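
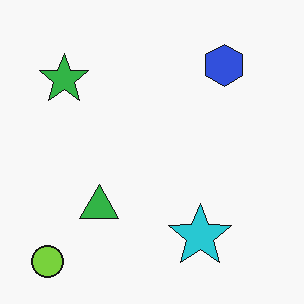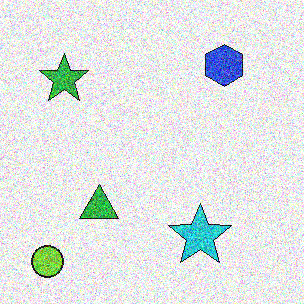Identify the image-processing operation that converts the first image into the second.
This is the original image degraded with a thick layer of grain.

Random speckle covers the whole image, including the flat background.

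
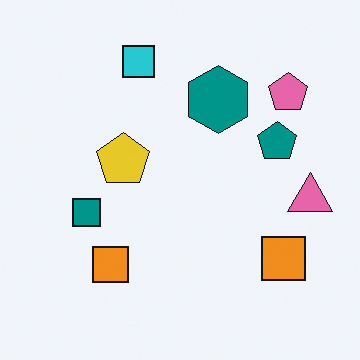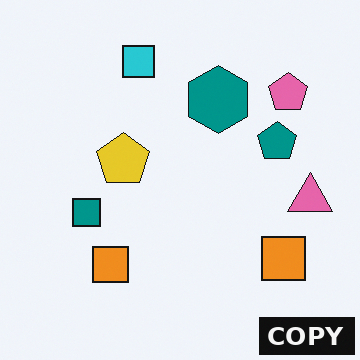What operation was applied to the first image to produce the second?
This is the original image watermarked with the text "COPY" in the lower-right corner.

A dark label reading "COPY" appears in the lower-right corner.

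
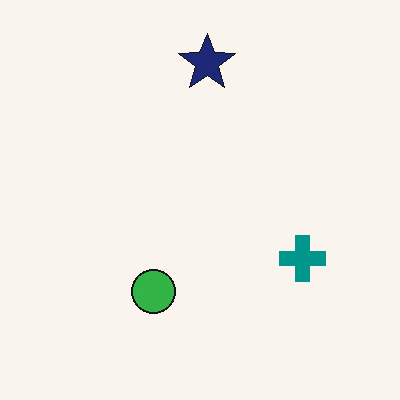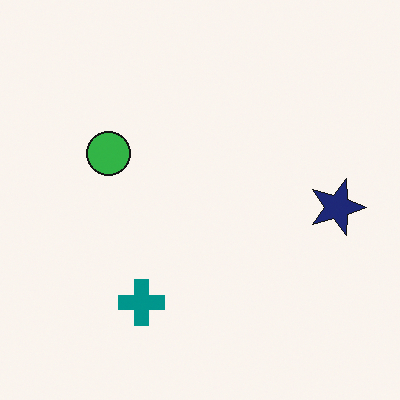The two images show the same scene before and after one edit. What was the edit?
It was rotated 90° clockwise.

The navy star sits in the top of the first image and the right of the second — consistent with a whole-image 90° clockwise rotation.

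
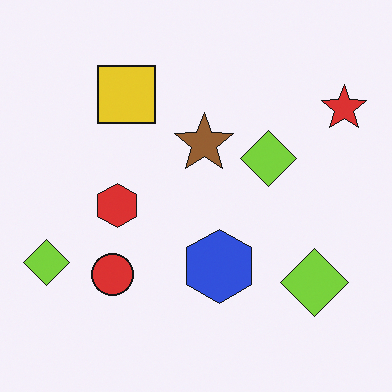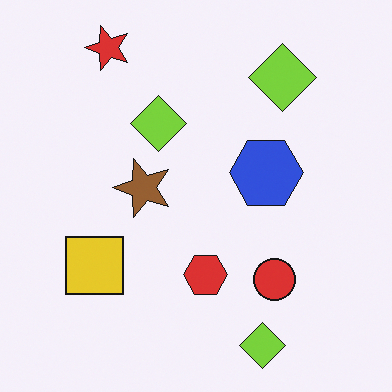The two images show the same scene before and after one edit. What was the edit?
The second image is the first rotated 90° counter-clockwise.

The red star sits in the top-right of the first image and the top-left of the second — consistent with a whole-image 90° counter-clockwise rotation.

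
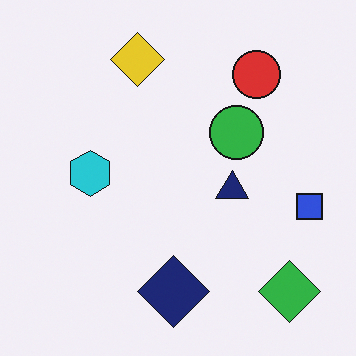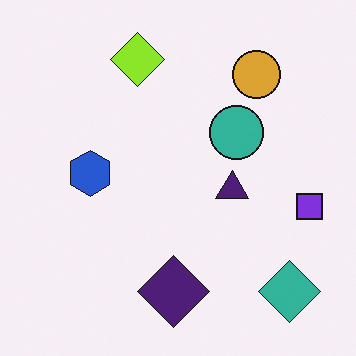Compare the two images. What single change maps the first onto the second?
It was hue-shifted slightly.

Every shape's color has rotated by the same amount around the hue wheel — a uniform hue shift.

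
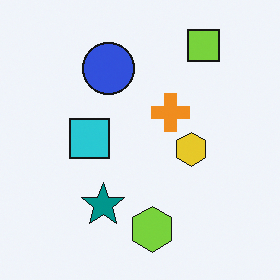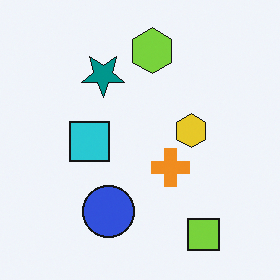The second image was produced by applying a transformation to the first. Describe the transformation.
The second image is the first flipped vertically (top ↔ bottom).

The lime square is in the top-right of the first image and the bottom-right of the second — shapes on opposite sides of the horizontal midline have swapped in a mirror flip.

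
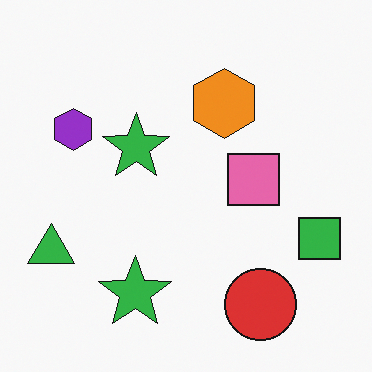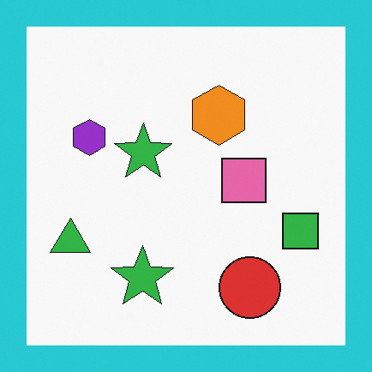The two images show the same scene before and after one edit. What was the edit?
This is the original image framed with a cyan border.

A solid cyan frame runs around the edge of the second image, with the content slightly shrunk inside it.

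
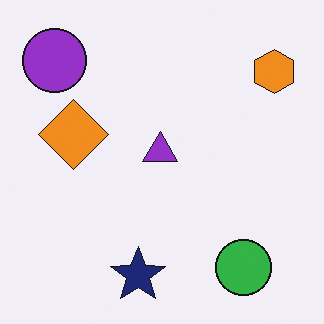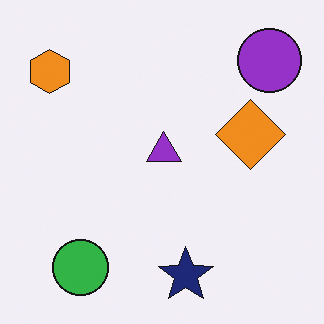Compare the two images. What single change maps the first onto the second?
It was flipped horizontally (left ↔ right).

The orange hexagon is in the top-right of the first image and the top-left of the second — shapes on opposite sides of the vertical midline have swapped in a mirror flip.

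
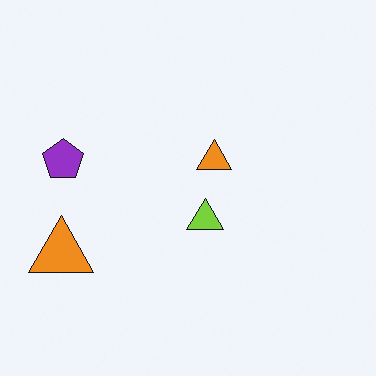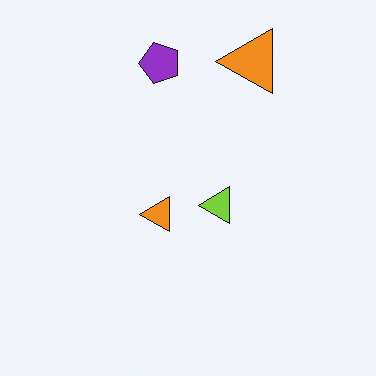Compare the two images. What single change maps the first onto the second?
This is the original image transposed (reflected across the top-left ↔ bottom-right diagonal).

Shapes have swapped their row and column positions — what was in the top-right is now in the bottom-left — a diagonal reflection.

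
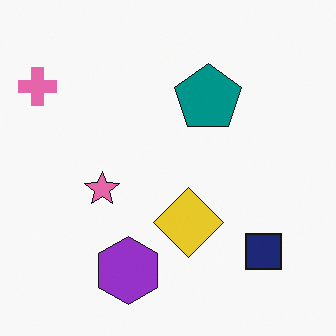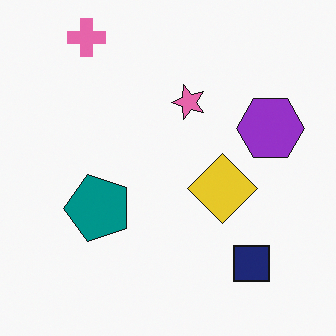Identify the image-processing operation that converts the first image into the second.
Transposed (reflected across the top-left ↔ bottom-right diagonal).

Shapes have swapped their row and column positions — what was in the top-right is now in the bottom-left — a diagonal reflection.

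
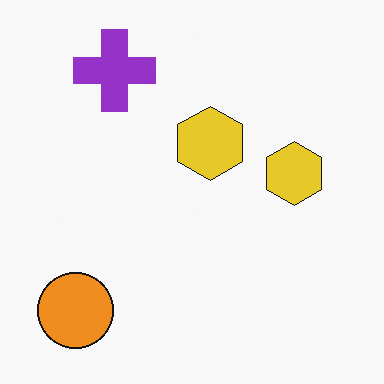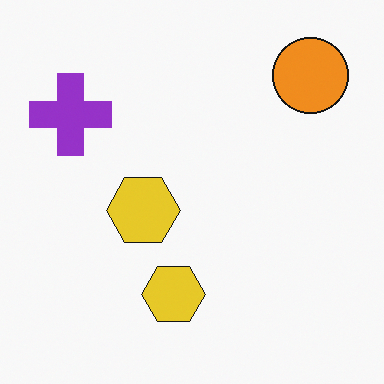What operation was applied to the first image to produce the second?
The transformation is: transposed (reflected across the top-left ↔ bottom-right diagonal).

Shapes have swapped their row and column positions — what was in the top-right is now in the bottom-left — a diagonal reflection.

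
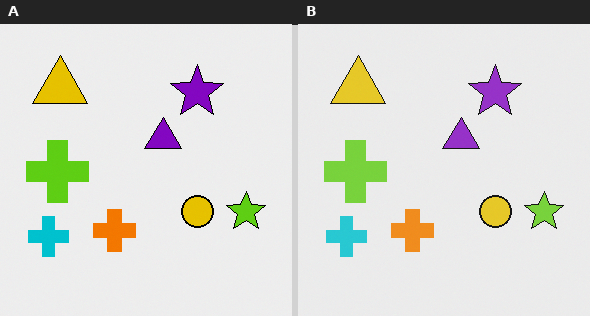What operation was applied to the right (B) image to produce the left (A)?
The transformation is: given slightly increased contrast.

Tones are pushed away from mid-grey across the whole image — a global contrast change.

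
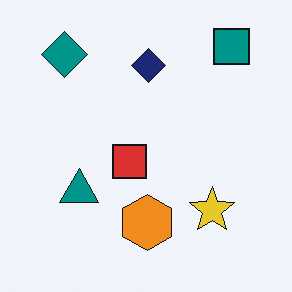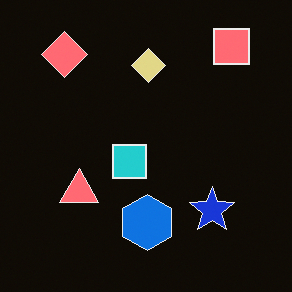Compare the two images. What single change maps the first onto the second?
This is the original image color-inverted (negative).

The light background has become dark and every shape's color is its complement — a photographic negative.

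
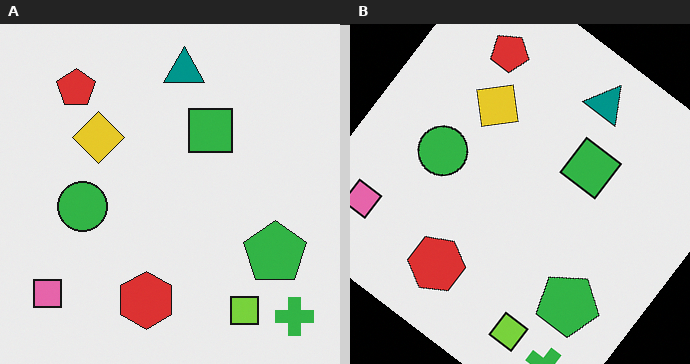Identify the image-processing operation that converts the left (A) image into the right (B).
Rotated clockwise by a large amount — several tens of degrees.

Every shape is tilted by the same angle and the image corners show triangular fill wedges — a whole-image rotation by a non-right angle.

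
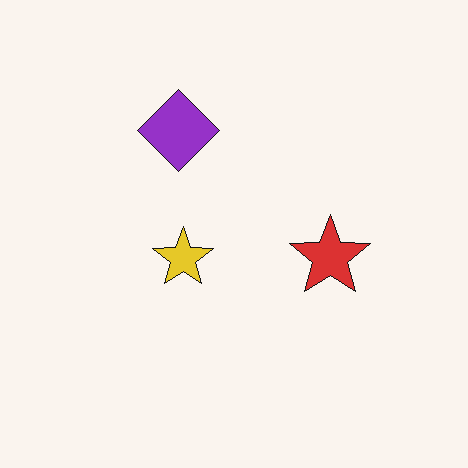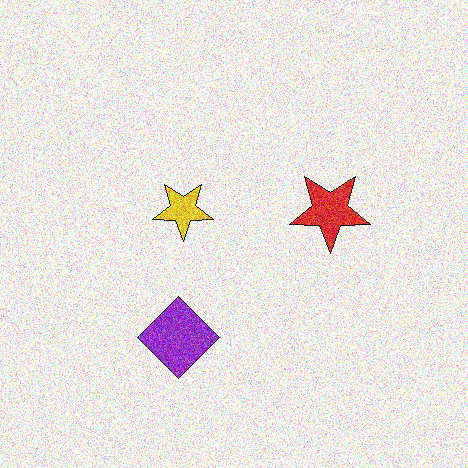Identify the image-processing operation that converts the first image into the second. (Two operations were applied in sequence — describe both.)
The second image is the first degraded with a thick layer of grain, then flipped vertically (top ↔ bottom).

Random speckle covers the whole image, including the flat background. The purple diamond is in the top of the first image and the bottom of the second — shapes on opposite sides of the horizontal midline have swapped in a mirror flip.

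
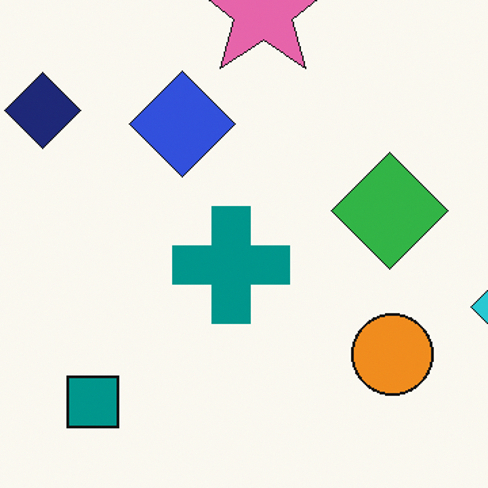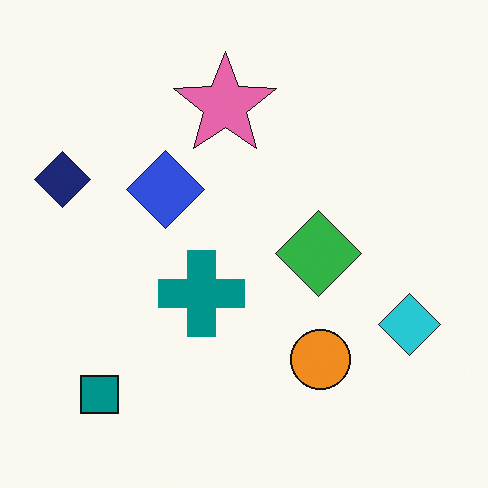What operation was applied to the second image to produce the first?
The first image is the second cropped slightly and scaled back up.

The visible shapes are larger and the field of view is narrower; shapes near the original edges may be partly or wholly outside the frame — a crop-and-rescale.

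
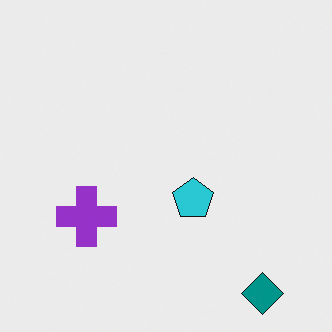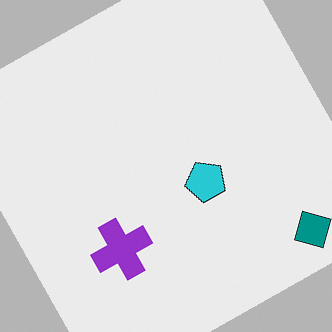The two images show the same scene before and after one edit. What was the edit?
The second image is the first rotated counter-clockwise by a clearly visible amount.

Every shape is tilted by the same angle and the image corners show triangular fill wedges — a whole-image rotation by a non-right angle.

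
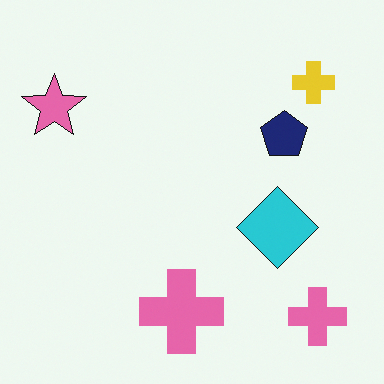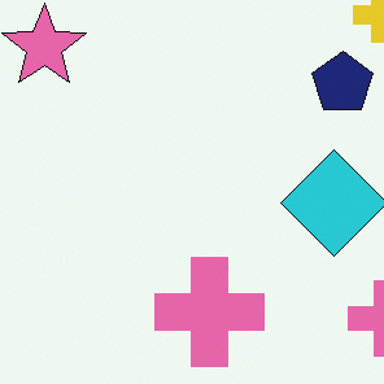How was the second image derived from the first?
Cropped slightly and scaled back up.

The visible shapes are larger and the field of view is narrower; shapes near the original edges may be partly or wholly outside the frame — a crop-and-rescale.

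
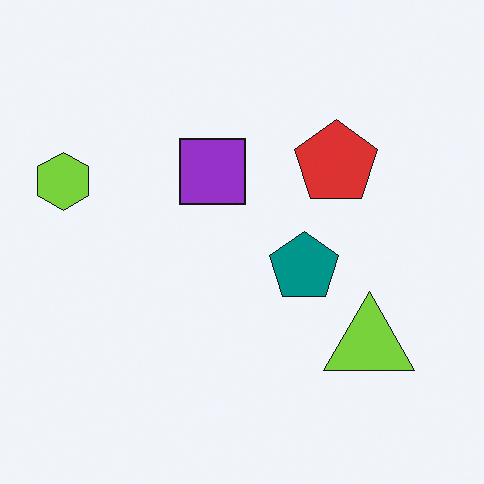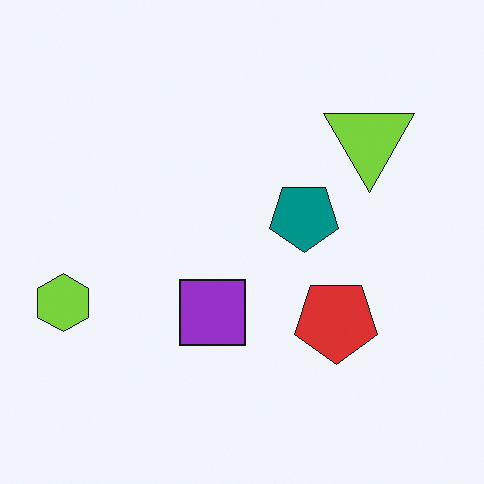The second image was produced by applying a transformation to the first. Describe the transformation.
Flipped vertically (top ↔ bottom).

The lime triangle is in the bottom-right of the first image and the top-right of the second — shapes on opposite sides of the horizontal midline have swapped in a mirror flip.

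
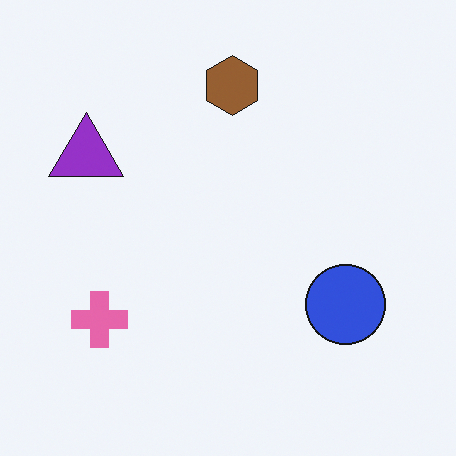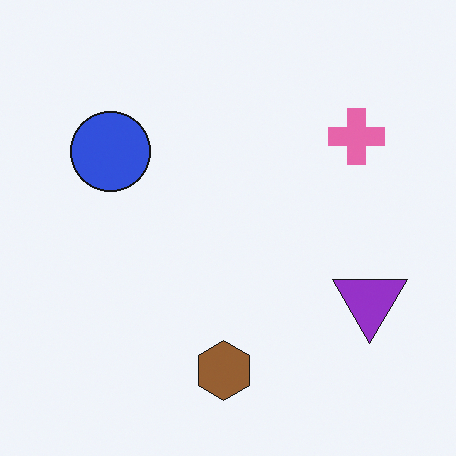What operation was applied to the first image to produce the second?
The image was rotated 180°.

The purple triangle sits in the left of the first image and the right of the second — consistent with a whole-image 180° rotation.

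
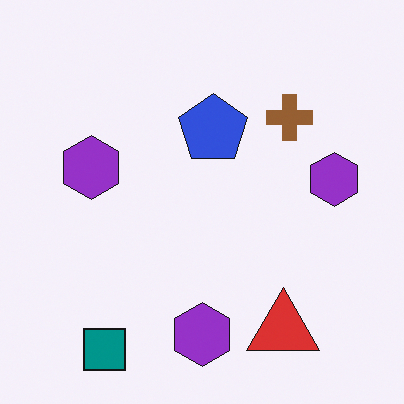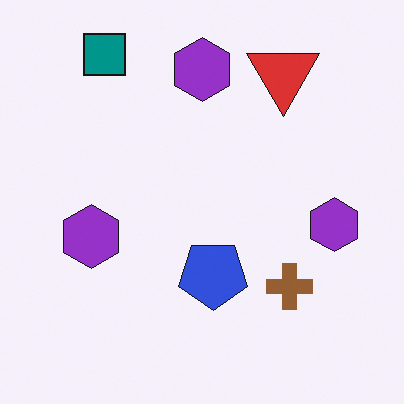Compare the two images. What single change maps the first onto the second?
It was flipped vertically (top ↔ bottom).

The teal square is in the bottom-left of the first image and the top-left of the second — shapes on opposite sides of the horizontal midline have swapped in a mirror flip.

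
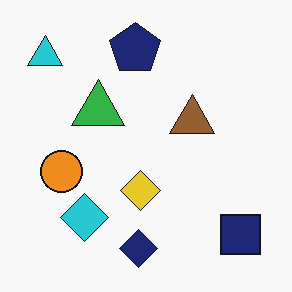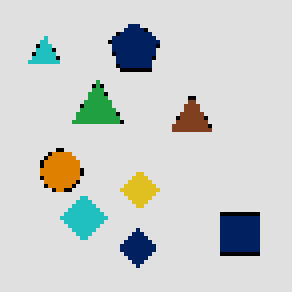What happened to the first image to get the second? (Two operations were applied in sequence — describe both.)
The second image is the first mildly pixelated, then posterized to a reduced palette.

Shapes are reduced to large square blocks; fine edges and outlines are lost — a downscale-then-upscale (mosaic) effect. Each flat color has snapped to a coarser quantized level — most visibly, the near-white background has dropped to a flat grey.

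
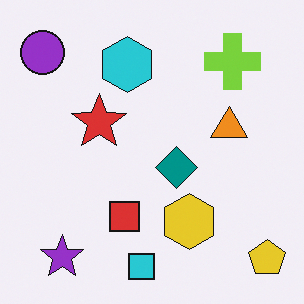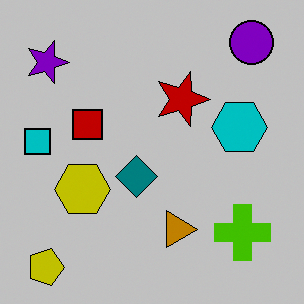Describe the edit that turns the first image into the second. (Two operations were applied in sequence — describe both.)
This is the original image heavily posterized to just a handful of flat colors, then rotated 90° clockwise.

Each flat color has snapped to a coarser quantized level — most visibly, the near-white background has dropped to a flat grey. The yellow pentagon sits in the bottom-right of the first image and the bottom-left of the second — consistent with a whole-image 90° clockwise rotation.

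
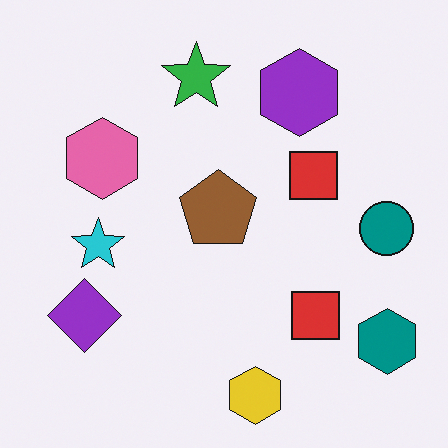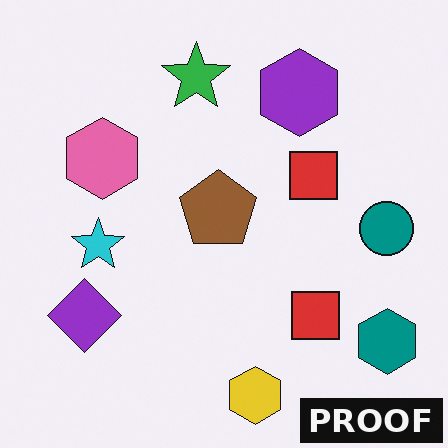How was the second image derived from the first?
The second image is the first watermarked with the text "PROOF" in the lower-right corner.

A dark label reading "PROOF" appears in the lower-right corner.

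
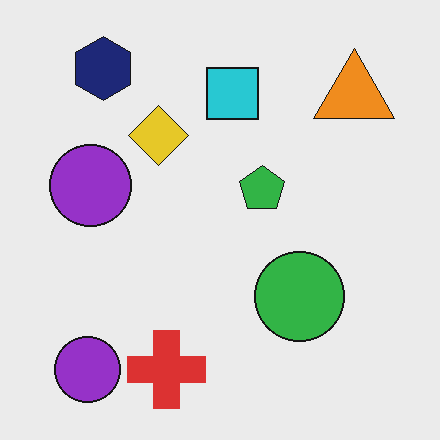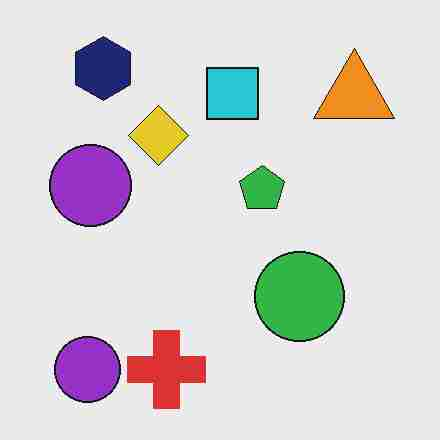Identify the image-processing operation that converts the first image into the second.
The transformation is: degraded with heavy JPEG compression.

Blocky 8×8 compression artifacts appear around shape edges and the flat background shows ringing — characteristic JPEG degradation.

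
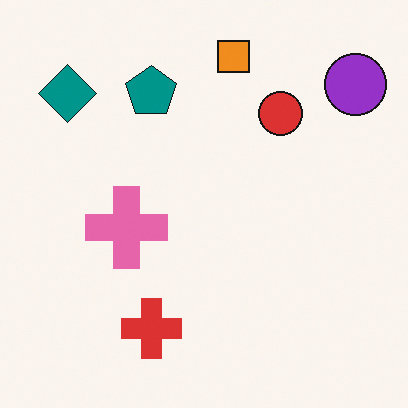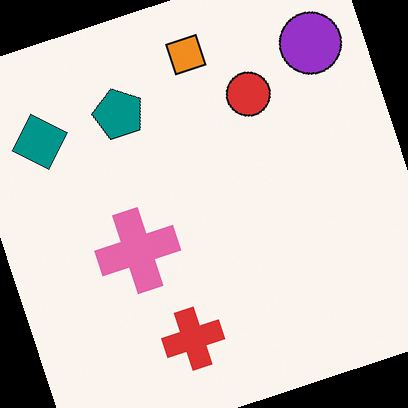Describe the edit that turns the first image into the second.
Rotated counter-clockwise by a moderate amount.

Every shape is tilted by the same angle and the image corners show triangular fill wedges — a whole-image rotation by a non-right angle.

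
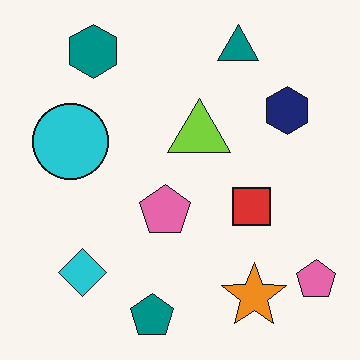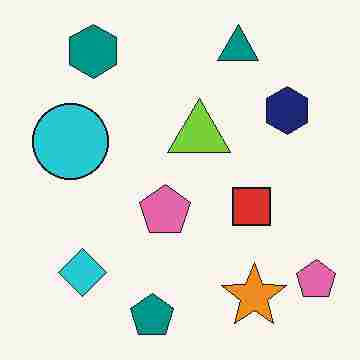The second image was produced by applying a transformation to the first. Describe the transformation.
The transformation is: degraded with heavy JPEG compression.

Blocky 8×8 compression artifacts appear around shape edges and the flat background shows ringing — characteristic JPEG degradation.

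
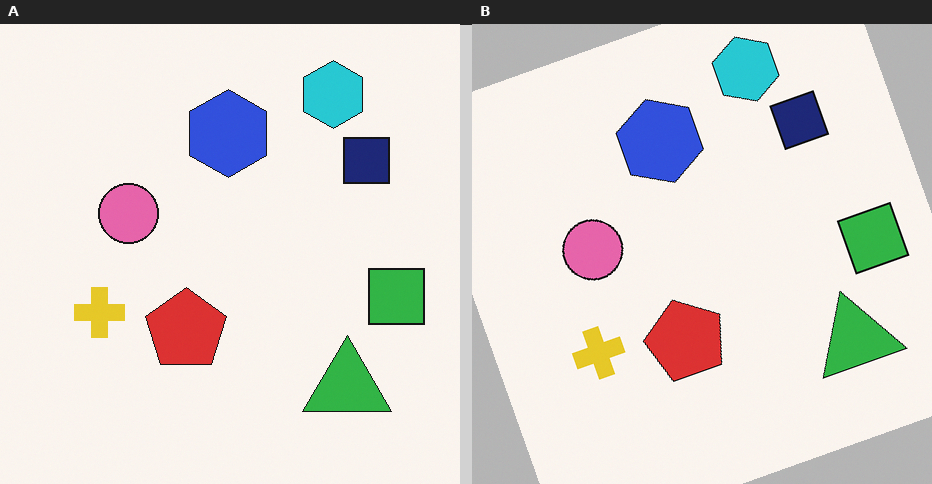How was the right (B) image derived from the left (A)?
It was rotated counter-clockwise by a clearly visible amount.

Every shape is tilted by the same angle and the image corners show triangular fill wedges — a whole-image rotation by a non-right angle.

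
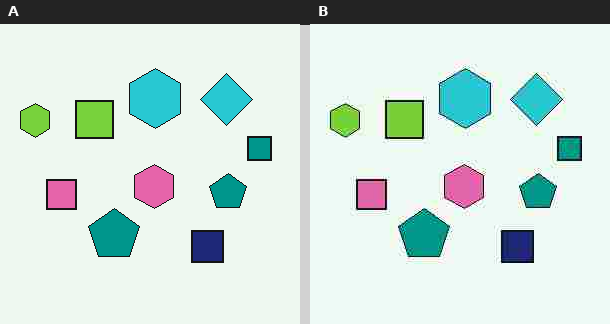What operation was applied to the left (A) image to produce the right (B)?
It was degraded with heavy JPEG compression.

Blocky 8×8 compression artifacts appear around shape edges and the flat background shows ringing — characteristic JPEG degradation.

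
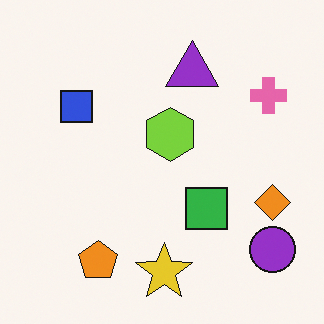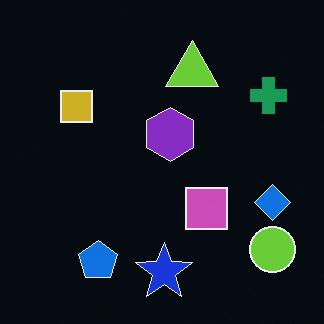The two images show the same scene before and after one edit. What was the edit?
The transformation is: color-inverted (negative).

The light background has become dark and every shape's color is its complement — a photographic negative.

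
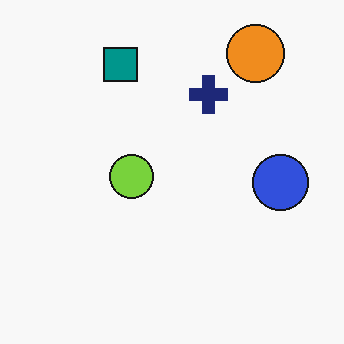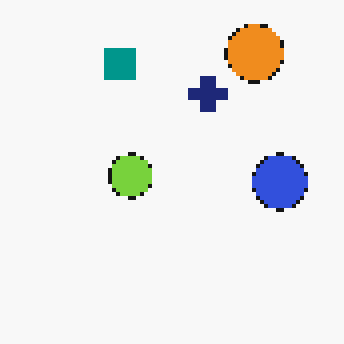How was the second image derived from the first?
The transformation is: mildly pixelated.

Shapes are reduced to large square blocks; fine edges and outlines are lost — a downscale-then-upscale (mosaic) effect.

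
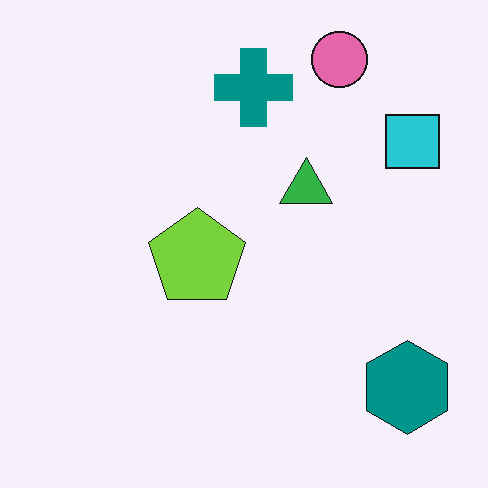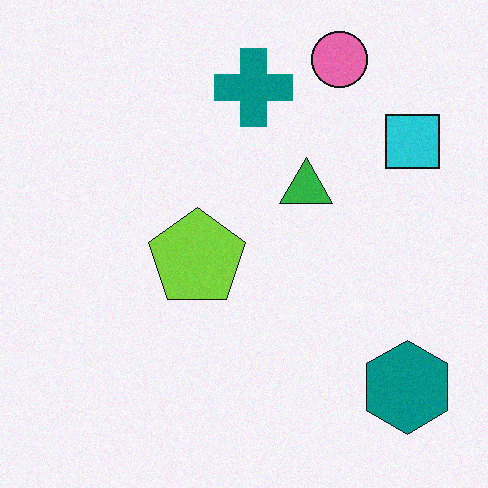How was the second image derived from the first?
The transformation is: degraded with light additive noise.

Random speckle covers the whole image, including the flat background.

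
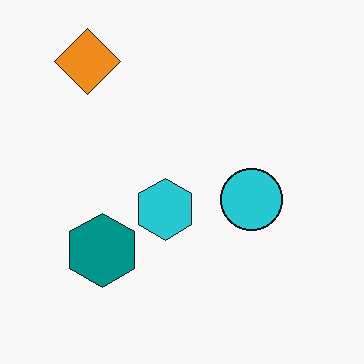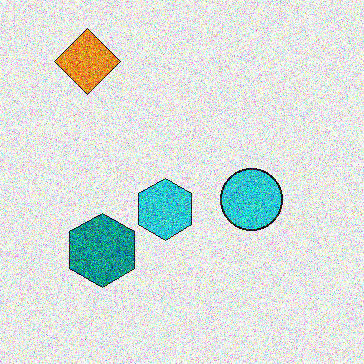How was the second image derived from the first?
This is the original image degraded with heavy additive noise.

Random speckle covers the whole image, including the flat background.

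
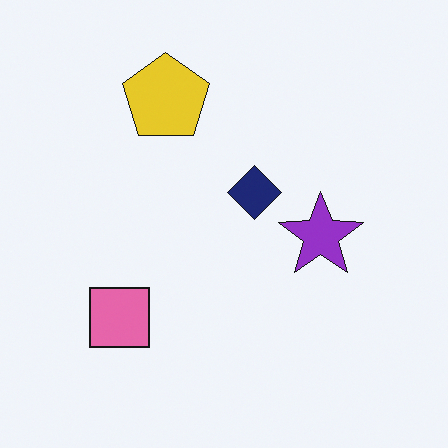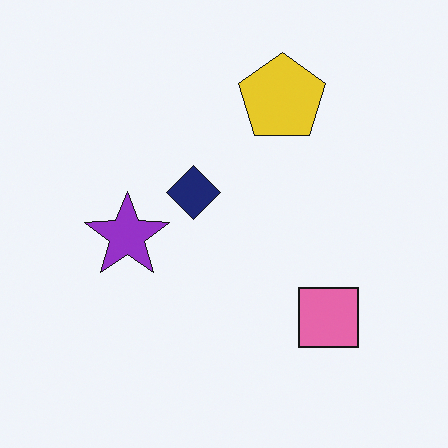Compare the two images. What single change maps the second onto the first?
Flipped horizontally (left ↔ right).

The pink square is in the bottom-right of the second image and the bottom-left of the first — shapes on opposite sides of the vertical midline have swapped in a mirror flip.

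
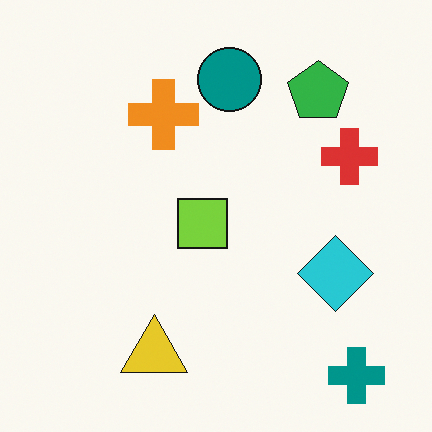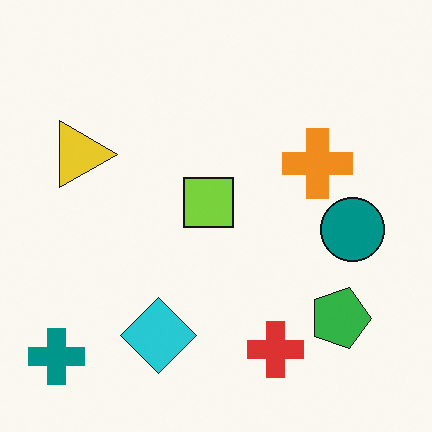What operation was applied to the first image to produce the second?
The second image is the first rotated 90° clockwise.

The teal cross sits in the bottom-right of the first image and the bottom-left of the second — consistent with a whole-image 90° clockwise rotation.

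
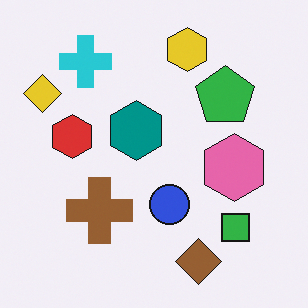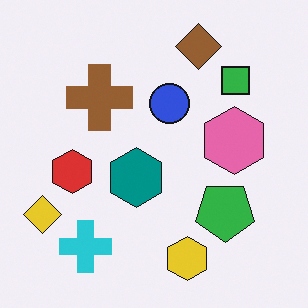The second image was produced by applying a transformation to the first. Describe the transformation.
The second image is the first flipped vertically (top ↔ bottom).

The brown diamond is in the bottom of the first image and the top of the second — shapes on opposite sides of the horizontal midline have swapped in a mirror flip.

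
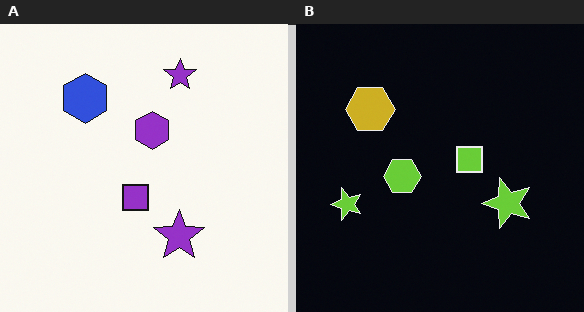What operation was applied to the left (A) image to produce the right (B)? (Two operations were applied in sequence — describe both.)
This is the original image transposed (reflected across the top-left ↔ bottom-right diagonal), then color-inverted (negative).

Shapes have swapped their row and column positions — what was in the top-right is now in the bottom-left — a diagonal reflection. The light background has become dark and every shape's color is its complement — a photographic negative.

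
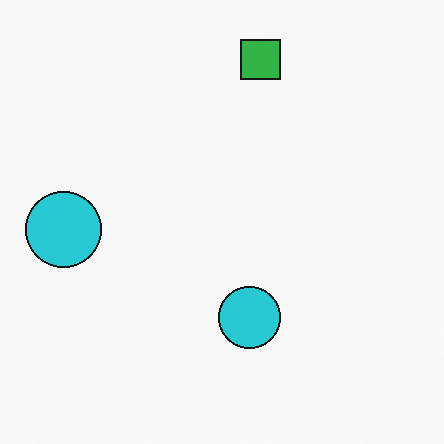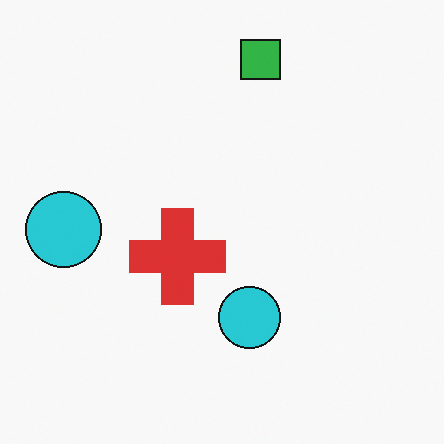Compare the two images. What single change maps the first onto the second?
This is the original image overlaid with an additional red cross.

A red cross appears in the second image that is absent from the first.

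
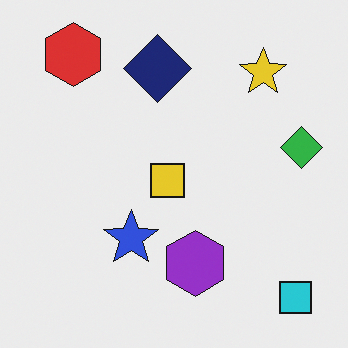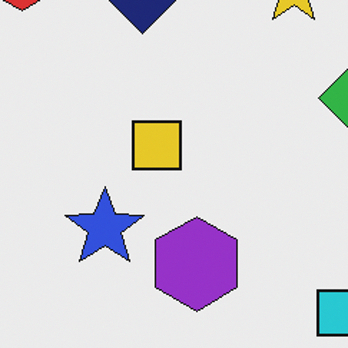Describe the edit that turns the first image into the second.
Cropped to a modestly smaller region and rescaled.

The visible shapes are larger and the field of view is narrower; shapes near the original edges may be partly or wholly outside the frame — a crop-and-rescale.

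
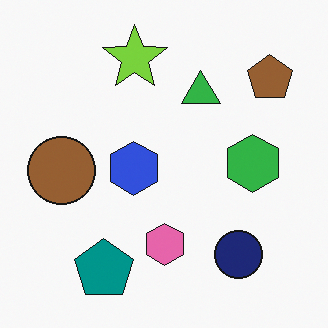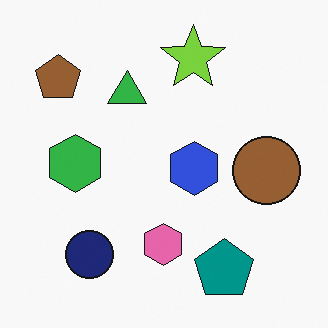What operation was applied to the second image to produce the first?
It was flipped horizontally (left ↔ right).

The brown pentagon is in the top-left of the second image and the top-right of the first — shapes on opposite sides of the vertical midline have swapped in a mirror flip.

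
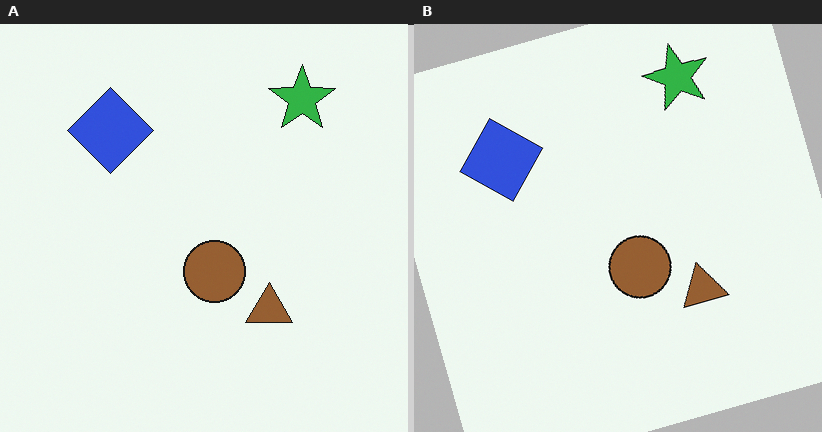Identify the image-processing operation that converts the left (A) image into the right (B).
Rotated counter-clockwise by a clearly visible amount.

Every shape is tilted by the same angle and the image corners show triangular fill wedges — a whole-image rotation by a non-right angle.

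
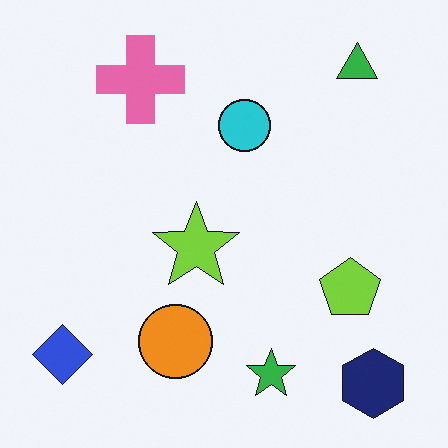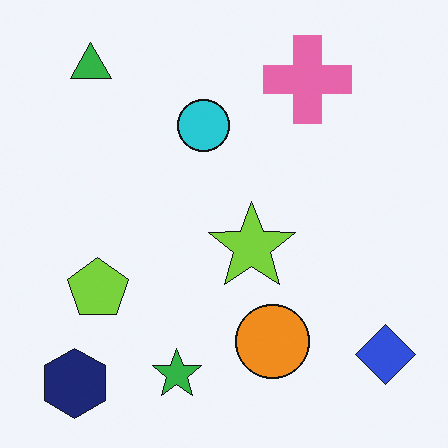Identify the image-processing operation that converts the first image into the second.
The image was flipped horizontally (left ↔ right).

The blue diamond is in the bottom-left of the first image and the bottom-right of the second — shapes on opposite sides of the vertical midline have swapped in a mirror flip.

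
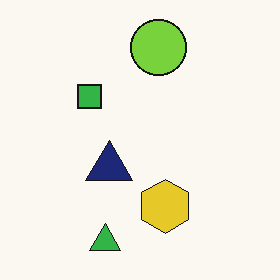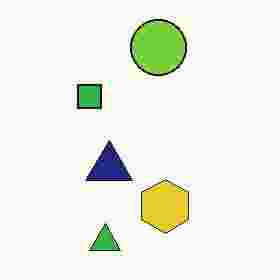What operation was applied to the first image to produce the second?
Heavily JPEG-compressed with obvious blocking artifacts.

Blocky 8×8 compression artifacts appear around shape edges and the flat background shows ringing — characteristic JPEG degradation.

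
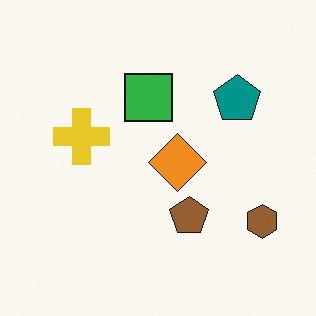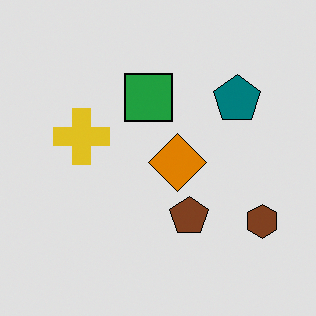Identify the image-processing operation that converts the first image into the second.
This is the original image moderately posterized.

Each flat color has snapped to a coarser quantized level — most visibly, the near-white background has dropped to a flat grey.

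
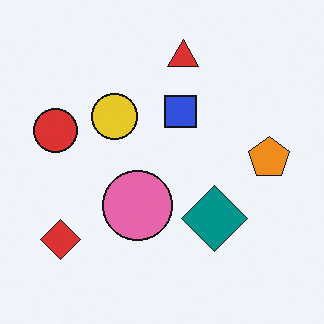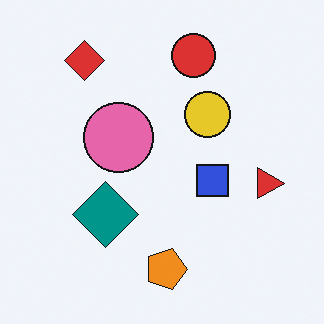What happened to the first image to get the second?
Rotated 90° clockwise.

The red diamond sits in the bottom-left of the first image and the top-left of the second — consistent with a whole-image 90° clockwise rotation.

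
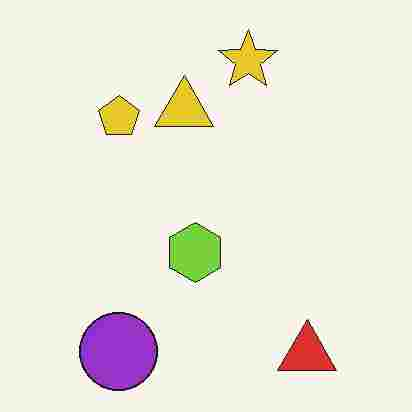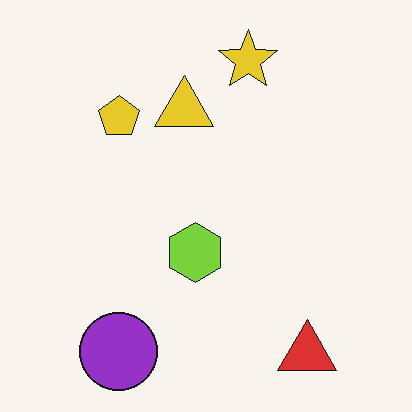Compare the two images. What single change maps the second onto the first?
Degraded with heavy JPEG compression.

Blocky 8×8 compression artifacts appear around shape edges and the flat background shows ringing — characteristic JPEG degradation.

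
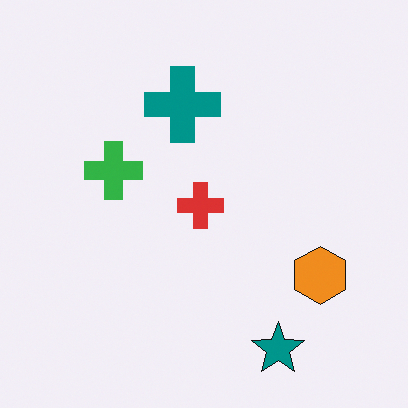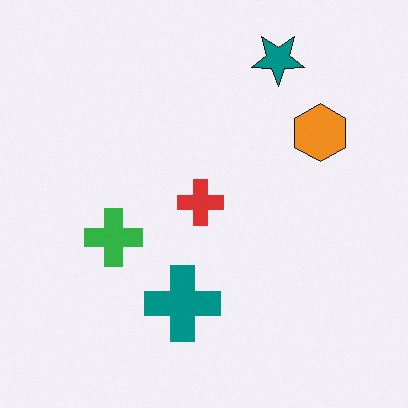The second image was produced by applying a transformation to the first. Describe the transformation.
The transformation is: flipped vertically (top ↔ bottom).

The teal star is in the bottom-right of the first image and the top-right of the second — shapes on opposite sides of the horizontal midline have swapped in a mirror flip.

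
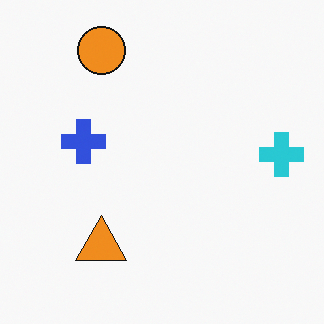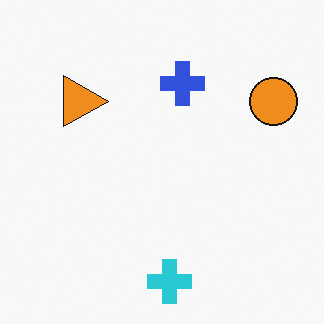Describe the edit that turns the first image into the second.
The second image is the first rotated 90° clockwise.

The orange circle sits in the top-left of the first image and the top-right of the second — consistent with a whole-image 90° clockwise rotation.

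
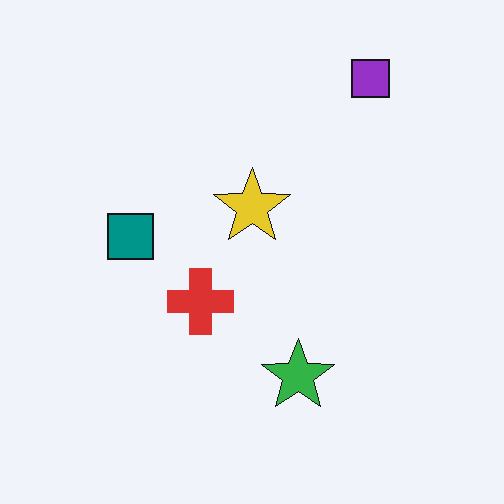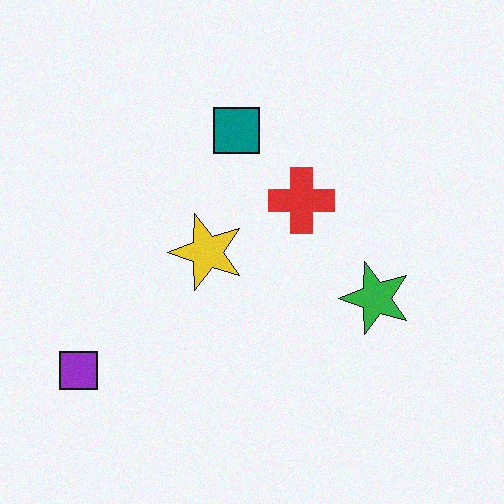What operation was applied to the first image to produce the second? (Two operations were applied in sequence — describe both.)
It was degraded with a light layer of grain, then transposed (reflected across the top-left ↔ bottom-right diagonal).

Random speckle covers the whole image, including the flat background. Shapes have swapped their row and column positions — what was in the top-right is now in the bottom-left — a diagonal reflection.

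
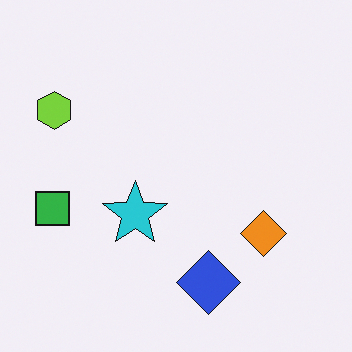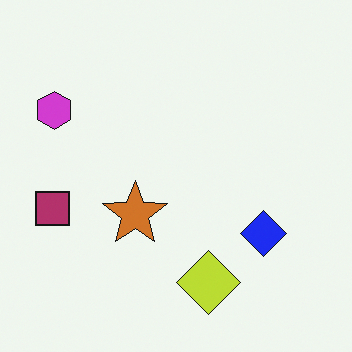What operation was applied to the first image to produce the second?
The transformation is: hue-shifted through roughly half the color wheel.

Every shape's color has rotated by the same amount around the hue wheel — a uniform hue shift.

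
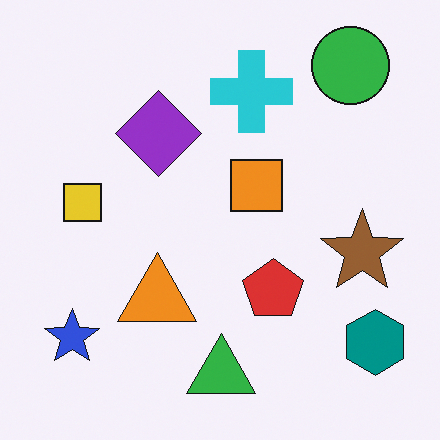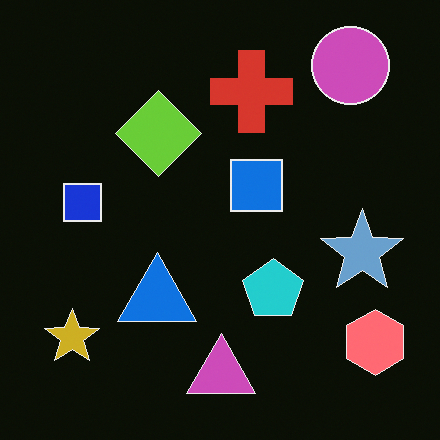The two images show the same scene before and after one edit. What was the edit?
The transformation is: color-inverted (negative).

The light background has become dark and every shape's color is its complement — a photographic negative.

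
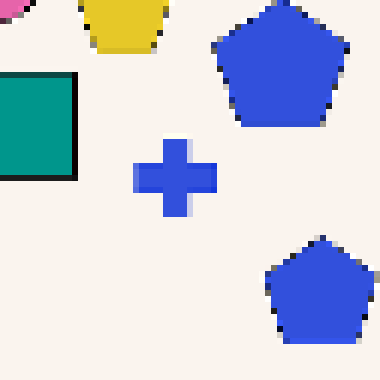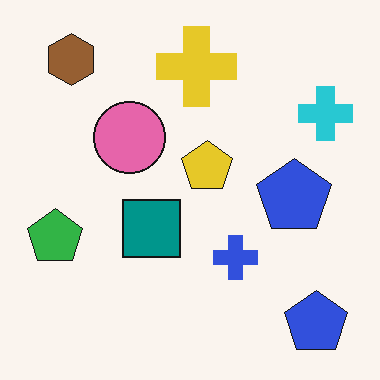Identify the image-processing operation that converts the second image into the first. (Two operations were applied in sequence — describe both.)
This is the original image cropped tightly and scaled back up, then moderately pixelated.

The visible shapes are larger and the field of view is narrower; shapes near the original edges may be partly or wholly outside the frame — a crop-and-rescale. Shapes are reduced to large square blocks; fine edges and outlines are lost — a downscale-then-upscale (mosaic) effect.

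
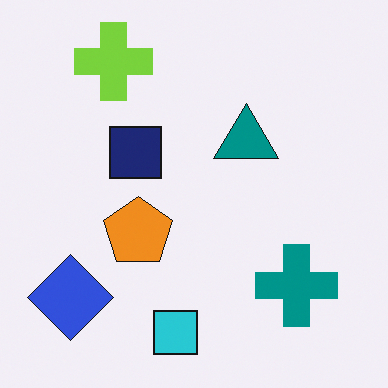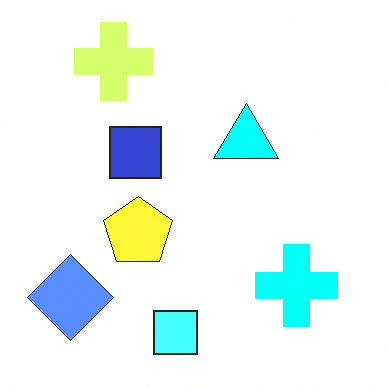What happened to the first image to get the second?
The second image is the first brightened a lot.

Every pixel — background and shapes alike — is uniformly brightened.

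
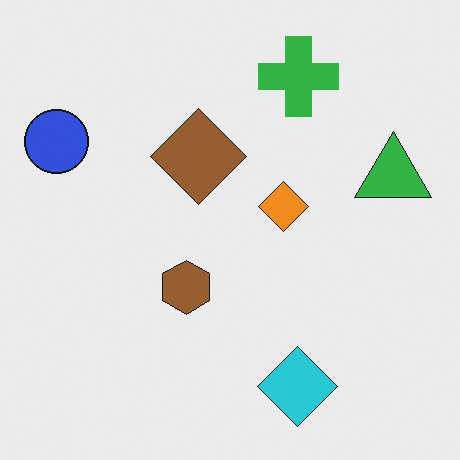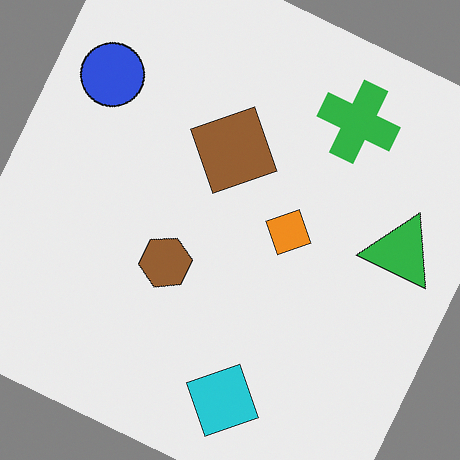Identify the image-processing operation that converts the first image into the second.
The image was rotated clockwise by a moderate amount.

Every shape is tilted by the same angle and the image corners show triangular fill wedges — a whole-image rotation by a non-right angle.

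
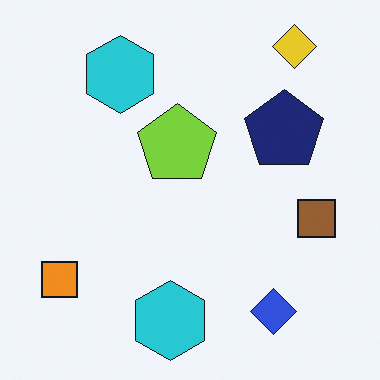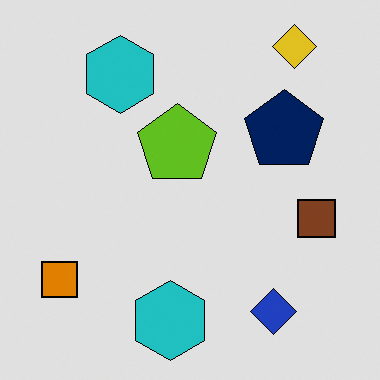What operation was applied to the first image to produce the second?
The image was moderately posterized.

Each flat color has snapped to a coarser quantized level — most visibly, the near-white background has dropped to a flat grey.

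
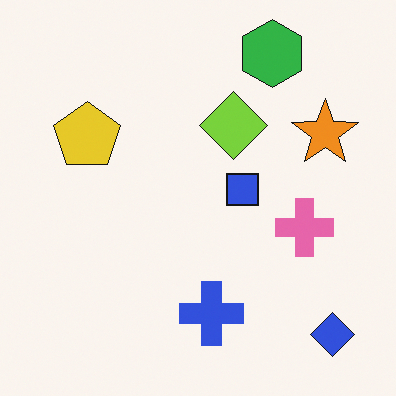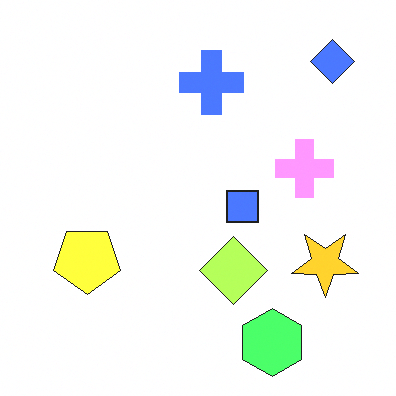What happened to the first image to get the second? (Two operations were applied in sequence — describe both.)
This is the original image flipped vertically (top ↔ bottom), then brightened a lot.

The green hexagon is in the top-right of the first image and the bottom-right of the second — shapes on opposite sides of the horizontal midline have swapped in a mirror flip. Every pixel — background and shapes alike — is uniformly brightened.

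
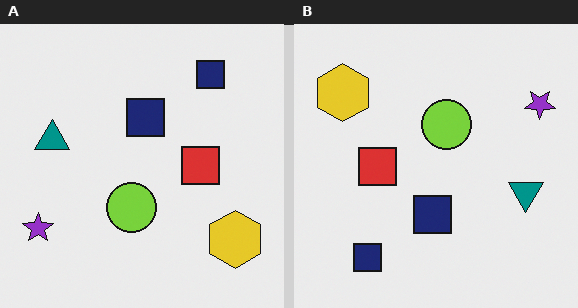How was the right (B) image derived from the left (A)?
The transformation is: rotated 180°.

The purple star sits in the bottom-left of the left (A) image and the top-right of the right (B) — consistent with a whole-image 180° rotation.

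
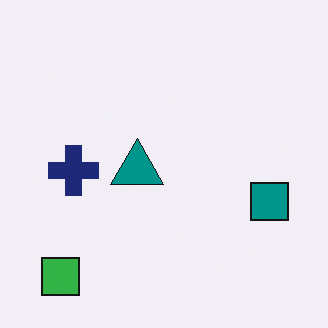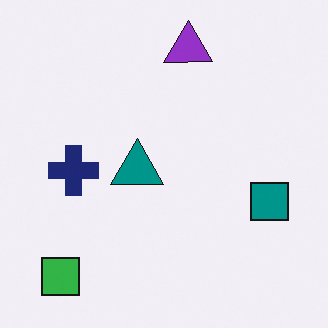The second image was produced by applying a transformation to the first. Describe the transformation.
The second image is the first overlaid with an additional purple triangle.

A purple triangle appears in the second image that is absent from the first.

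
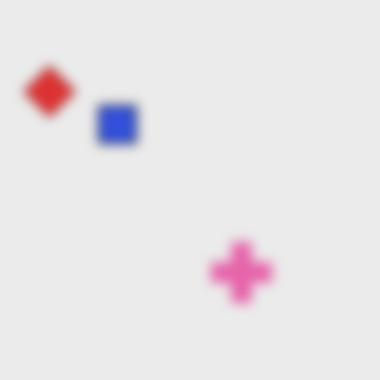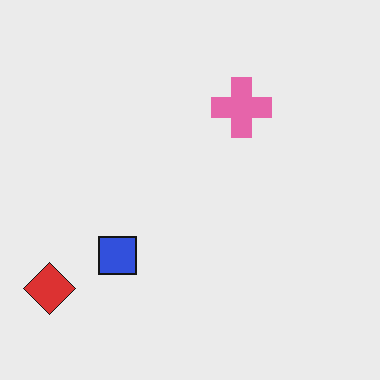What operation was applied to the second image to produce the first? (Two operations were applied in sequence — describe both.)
Flipped vertically (top ↔ bottom), then strongly gaussian-blurred.

The red diamond is in the bottom-left of the second image and the top-left of the first — shapes on opposite sides of the horizontal midline have swapped in a mirror flip. Shape edges and outlines are uniformly softened across the whole image.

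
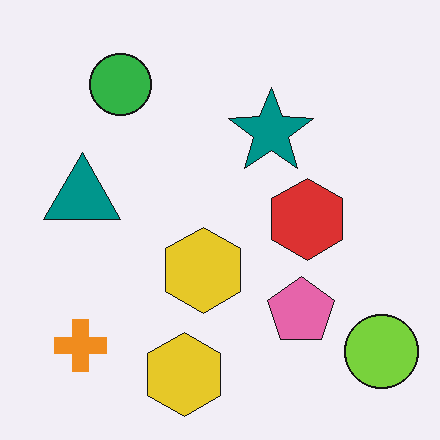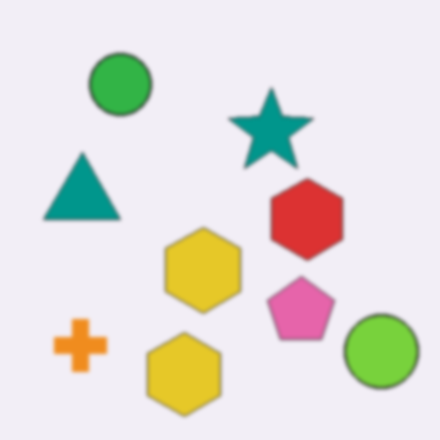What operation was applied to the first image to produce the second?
The image was lightly blurred.

Shape edges and outlines are uniformly softened across the whole image.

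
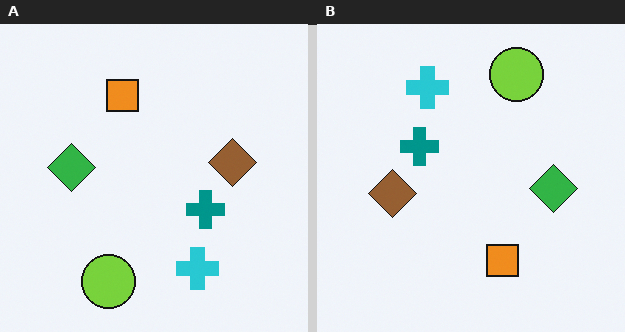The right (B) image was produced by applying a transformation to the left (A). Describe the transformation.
The transformation is: rotated 180°.

The lime circle sits in the bottom of the left (A) image and the top of the right (B) — consistent with a whole-image 180° rotation.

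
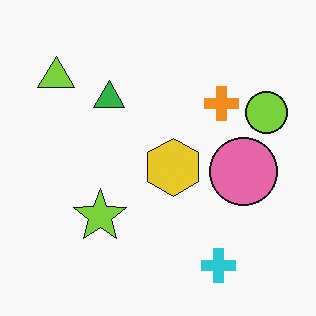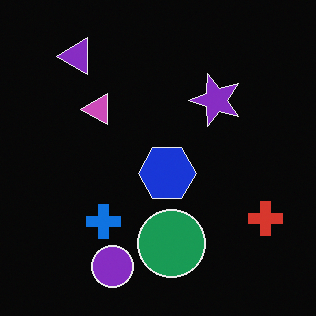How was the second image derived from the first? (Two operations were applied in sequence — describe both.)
The transformation is: color-inverted (negative), then transposed (reflected across the top-left ↔ bottom-right diagonal).

The light background has become dark and every shape's color is its complement — a photographic negative. Shapes have swapped their row and column positions — what was in the top-right is now in the bottom-left — a diagonal reflection.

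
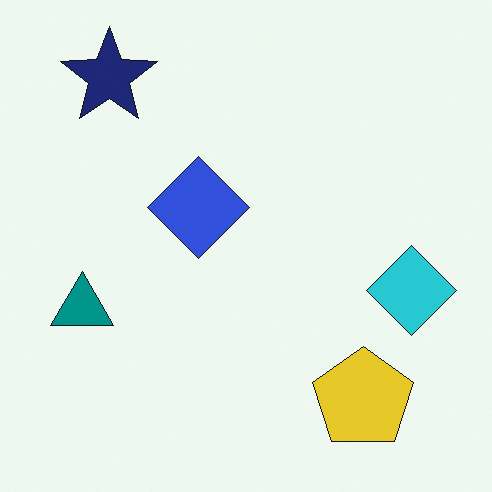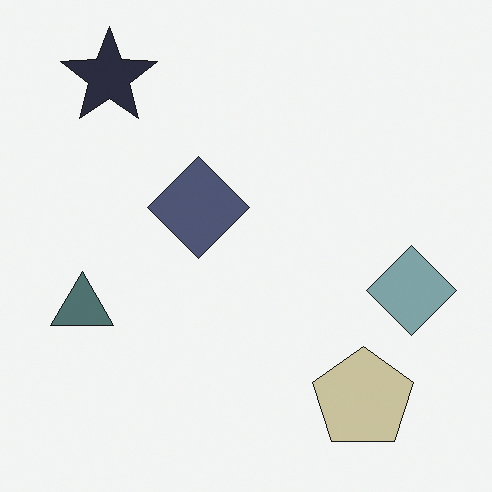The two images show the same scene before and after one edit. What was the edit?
This is the original image heavily desaturated.

All colors are more muted and greyish — a global saturation change.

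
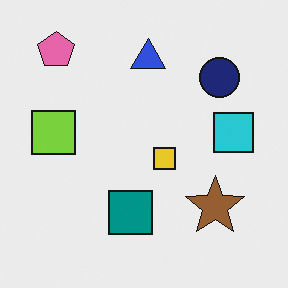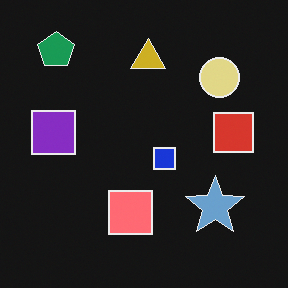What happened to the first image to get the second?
The transformation is: color-inverted (negative).

The light background has become dark and every shape's color is its complement — a photographic negative.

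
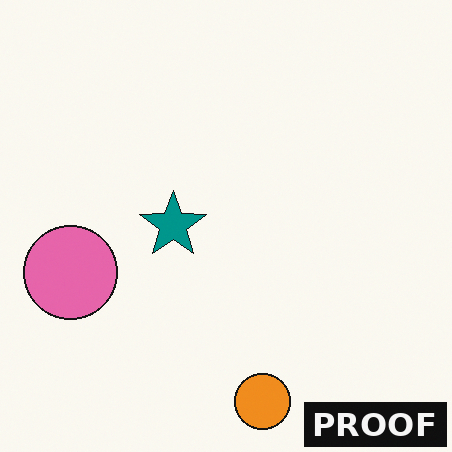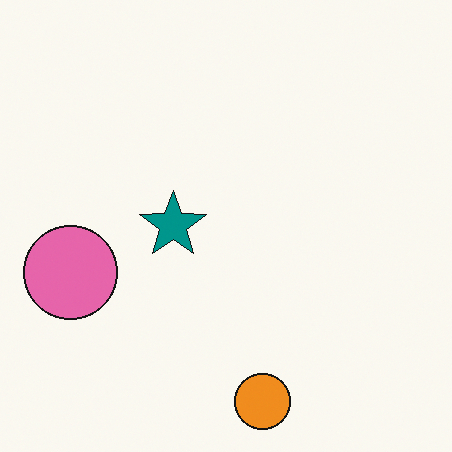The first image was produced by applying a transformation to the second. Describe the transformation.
This is the original image watermarked with the text "PROOF" in the lower-right corner.

A dark label reading "PROOF" appears in the lower-right corner.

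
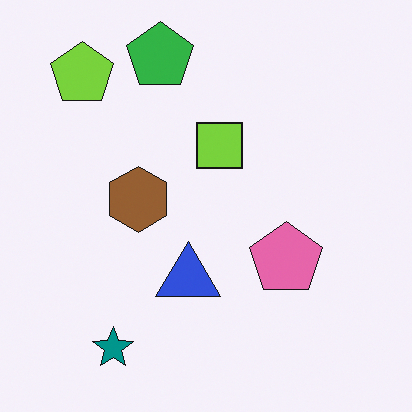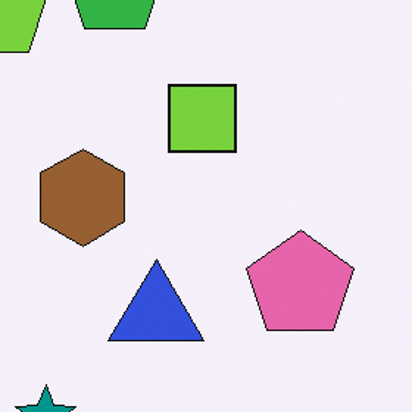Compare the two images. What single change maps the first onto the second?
The image was cropped to a modestly smaller region and rescaled.

The visible shapes are larger and the field of view is narrower; shapes near the original edges may be partly or wholly outside the frame — a crop-and-rescale.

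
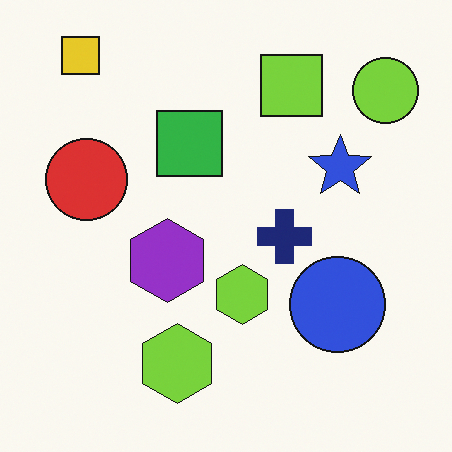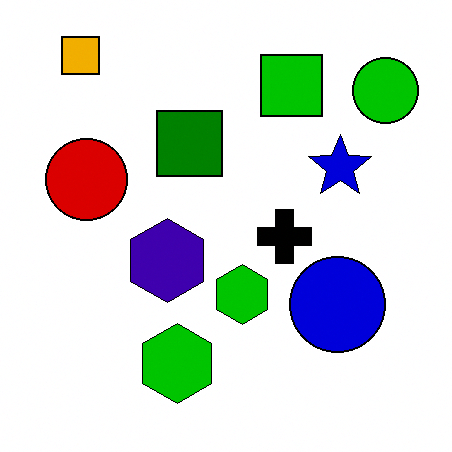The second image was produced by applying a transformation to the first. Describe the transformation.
It was boosted in contrast.

Tones are pushed away from mid-grey across the whole image — a global contrast change.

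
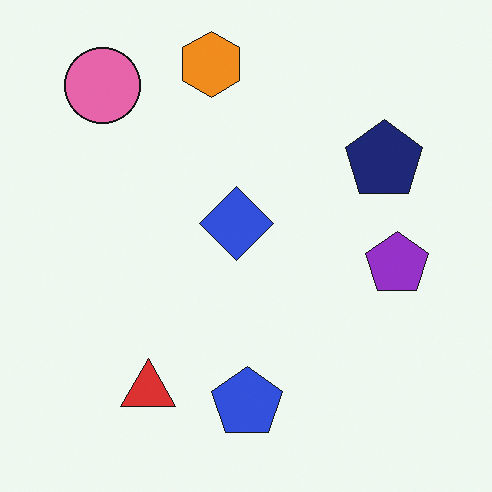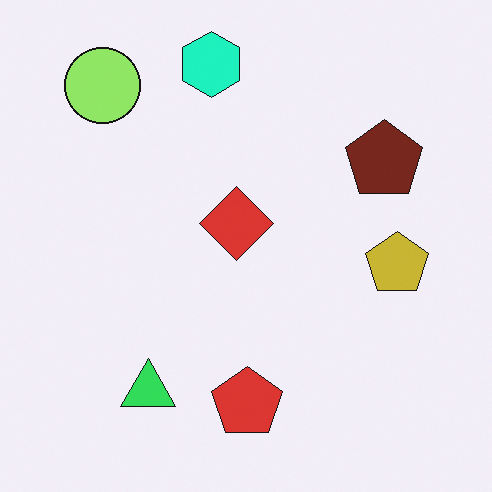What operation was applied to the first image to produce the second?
The image was hue-shifted through roughly a third of the color wheel.

Every shape's color has rotated by the same amount around the hue wheel — a uniform hue shift.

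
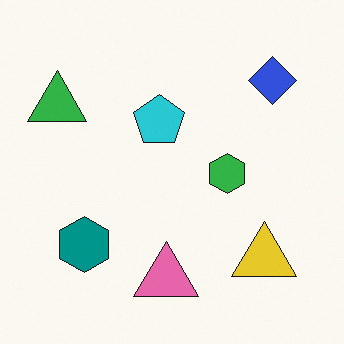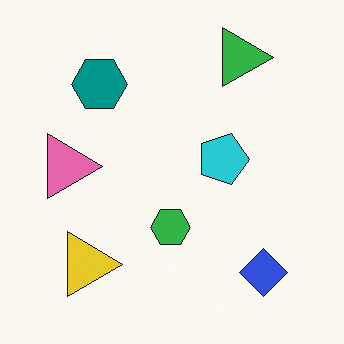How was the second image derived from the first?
The second image is the first rotated 90° clockwise.

The blue diamond sits in the top-right of the first image and the bottom-right of the second — consistent with a whole-image 90° clockwise rotation.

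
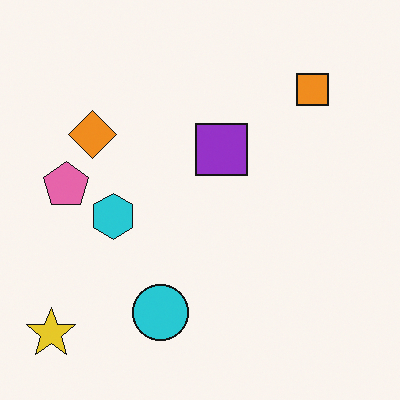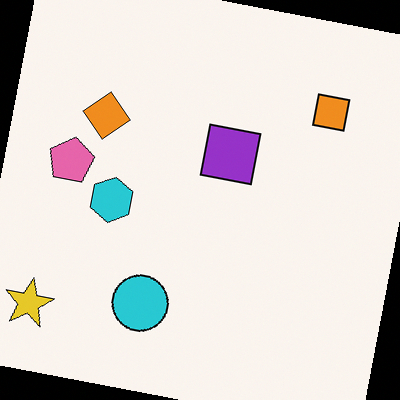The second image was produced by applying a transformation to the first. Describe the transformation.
The transformation is: rotated clockwise by a small amount.

Every shape is tilted by the same angle and the image corners show triangular fill wedges — a whole-image rotation by a non-right angle.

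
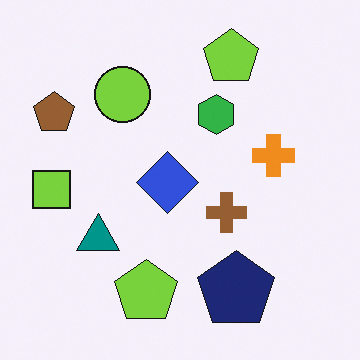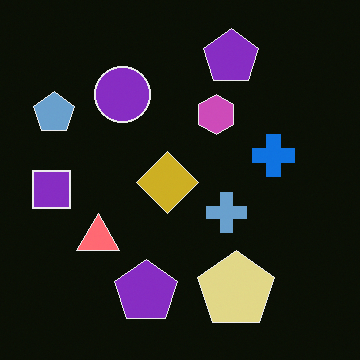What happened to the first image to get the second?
The image was color-inverted (negative).

The light background has become dark and every shape's color is its complement — a photographic negative.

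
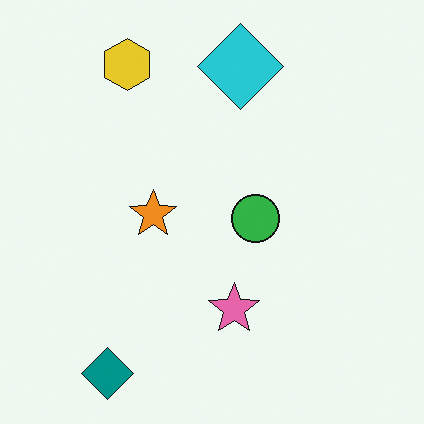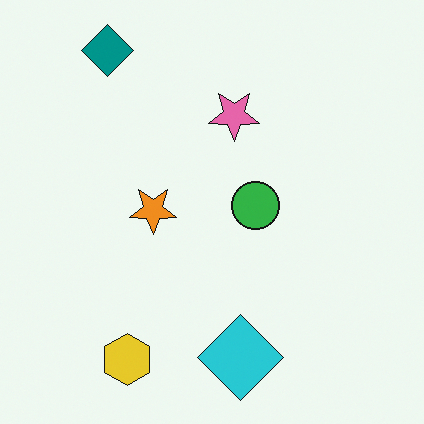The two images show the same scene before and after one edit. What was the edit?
The transformation is: flipped vertically (top ↔ bottom).

The teal diamond is in the bottom-left of the first image and the top-left of the second — shapes on opposite sides of the horizontal midline have swapped in a mirror flip.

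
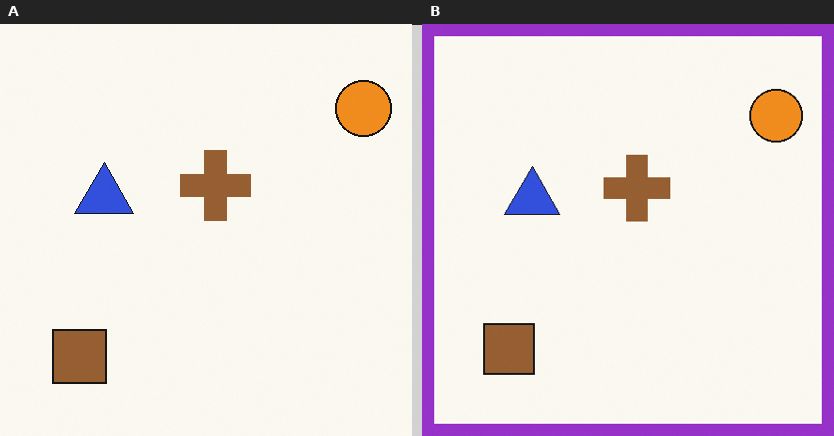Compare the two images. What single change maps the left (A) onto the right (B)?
The right (B) image is the left (A) framed with a purple border.

A solid purple frame runs around the edge of the right (B) image, with the content slightly shrunk inside it.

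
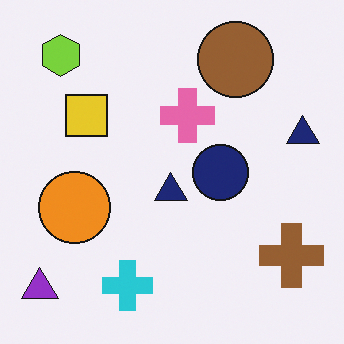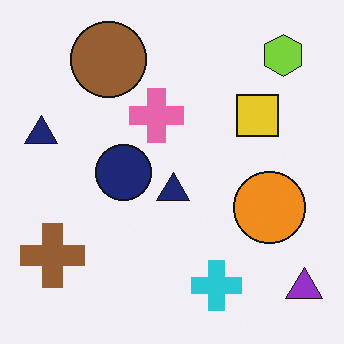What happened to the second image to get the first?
It was flipped horizontally (left ↔ right).

The purple triangle is in the bottom-right of the second image and the bottom-left of the first — shapes on opposite sides of the vertical midline have swapped in a mirror flip.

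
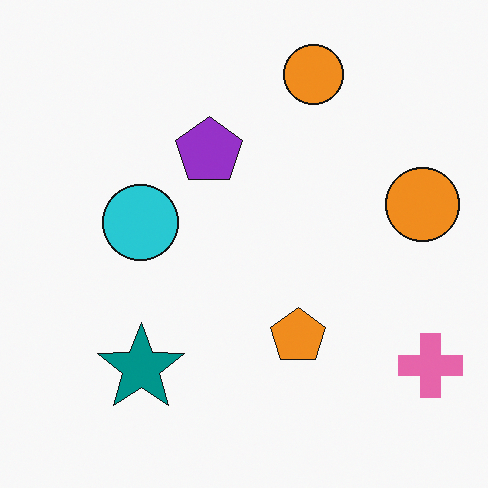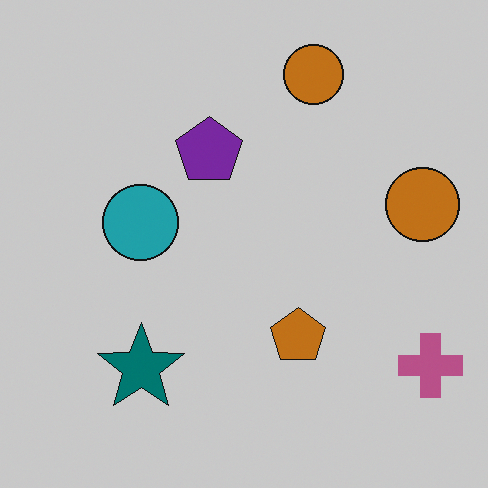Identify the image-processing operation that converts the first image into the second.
This is the original image darkened a little.

Every pixel — background and shapes alike — is uniformly darkened.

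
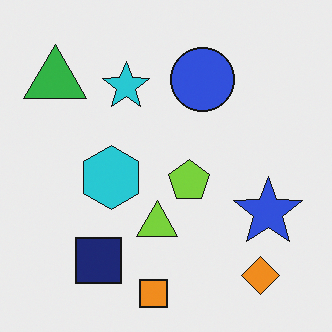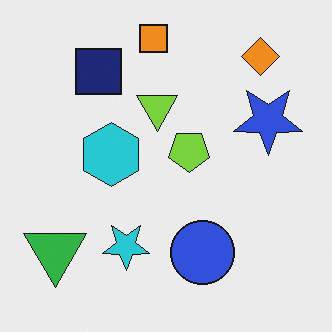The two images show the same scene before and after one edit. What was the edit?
It was flipped vertically (top ↔ bottom).

The orange square is in the bottom of the first image and the top of the second — shapes on opposite sides of the horizontal midline have swapped in a mirror flip.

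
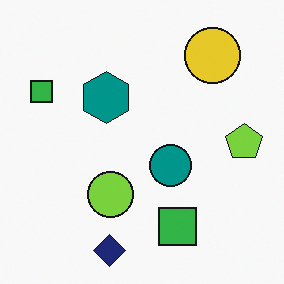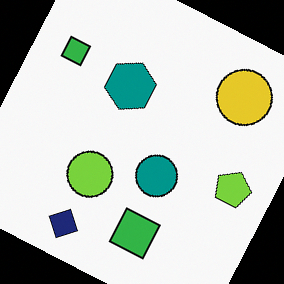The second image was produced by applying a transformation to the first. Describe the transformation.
The second image is the first rotated clockwise by a moderate amount.

Every shape is tilted by the same angle and the image corners show triangular fill wedges — a whole-image rotation by a non-right angle.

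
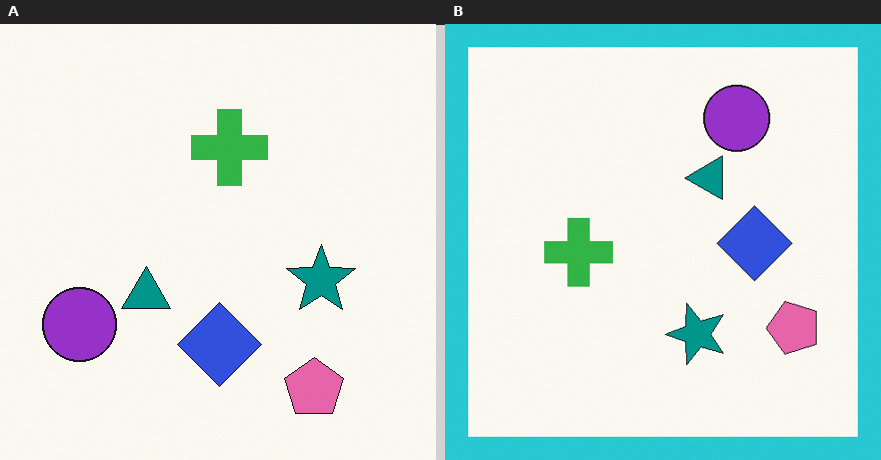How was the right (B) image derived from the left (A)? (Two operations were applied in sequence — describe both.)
This is the original image transposed (reflected across the top-left ↔ bottom-right diagonal), then framed with a cyan border.

Shapes have swapped their row and column positions — what was in the top-right is now in the bottom-left — a diagonal reflection. A solid cyan frame runs around the edge of the right (B) image, with the content slightly shrunk inside it.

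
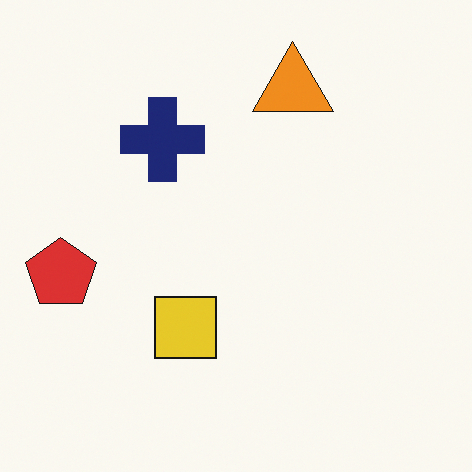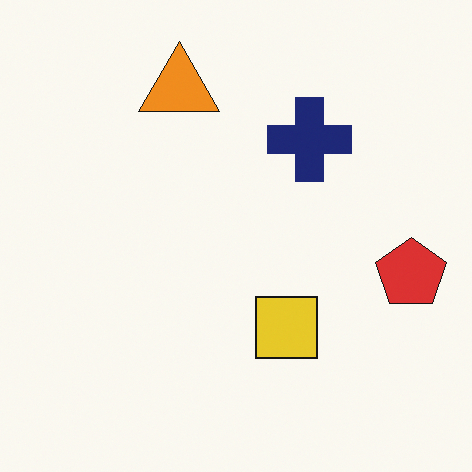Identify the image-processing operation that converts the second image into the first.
It was flipped horizontally (left ↔ right).

The red pentagon is in the right of the second image and the left of the first — shapes on opposite sides of the vertical midline have swapped in a mirror flip.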